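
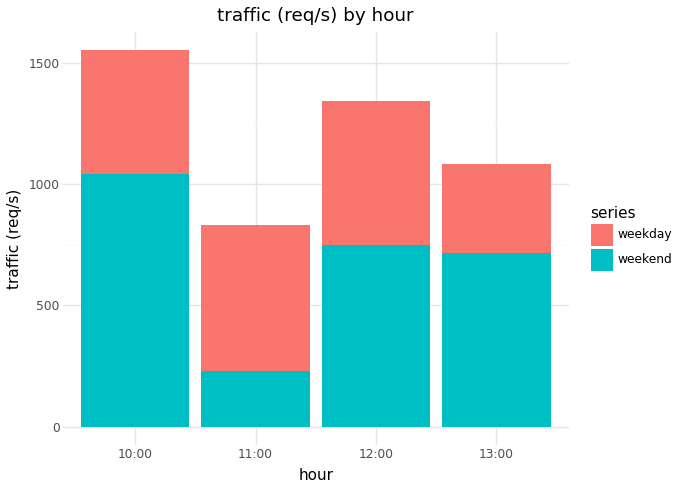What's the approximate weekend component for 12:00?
weekend top ≈ 800, bottom ≈ 0; segment ≈ 800.

≈ 800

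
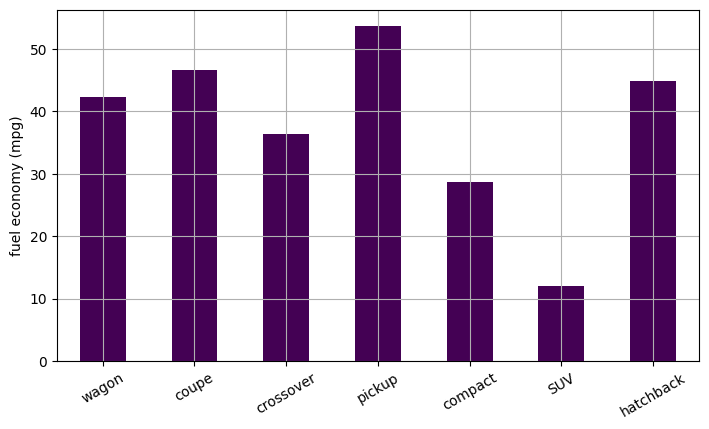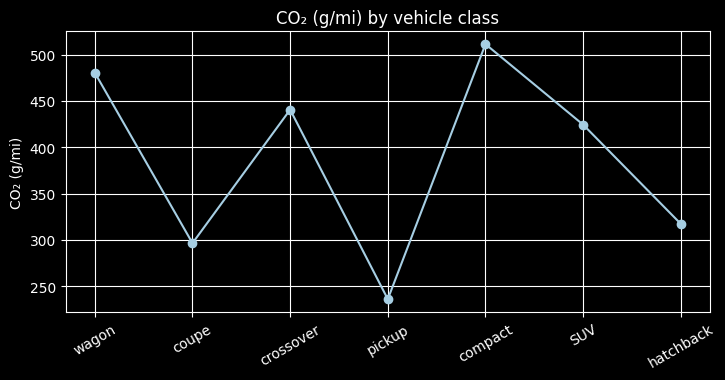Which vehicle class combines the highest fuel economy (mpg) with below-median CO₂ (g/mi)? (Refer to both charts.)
pickup

Chart 2 median CO₂ (g/mi) ≈ 400; below-median vehicle classes: coupe, pickup, hatchback. Among those, pickup has the highest fuel economy (mpg) (≈ 55).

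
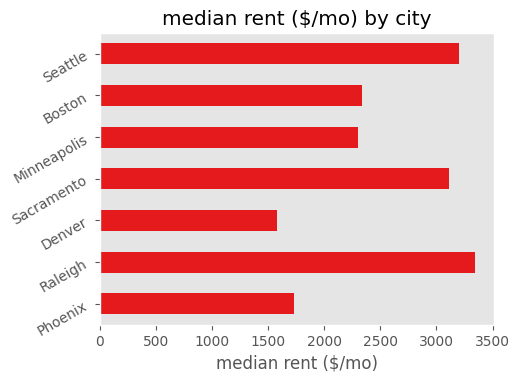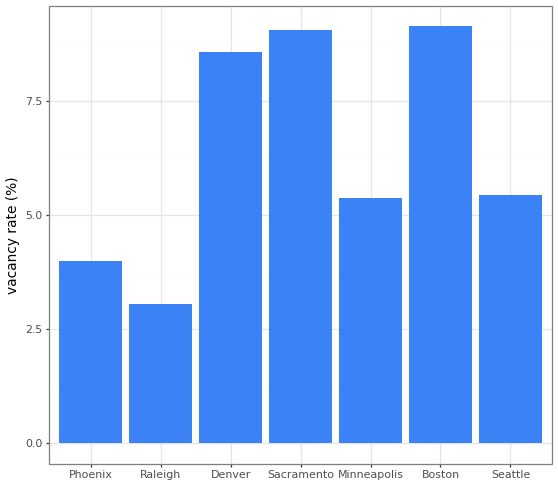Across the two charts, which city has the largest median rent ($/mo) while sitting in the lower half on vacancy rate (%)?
Chart 2 median vacancy rate (%) ≈ 5; below-median cities: Phoenix, Raleigh, Minneapolis. Among those, Raleigh has the highest median rent ($/mo) (≈ 3500).

Raleigh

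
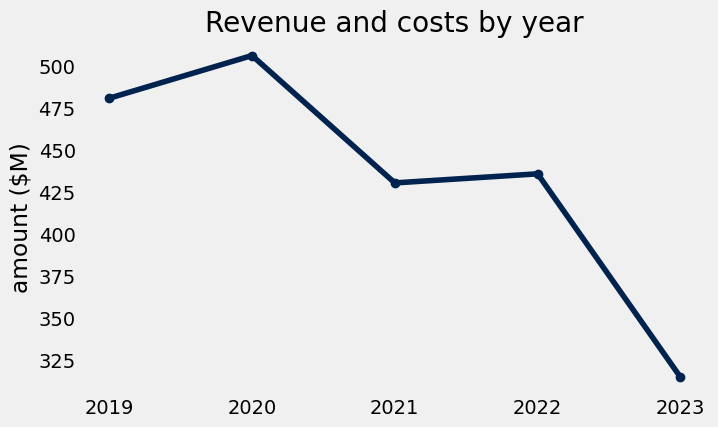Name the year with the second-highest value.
Top 3: 2020 ≈ 500, 2019 ≈ 480, 2022 ≈ 440.

2019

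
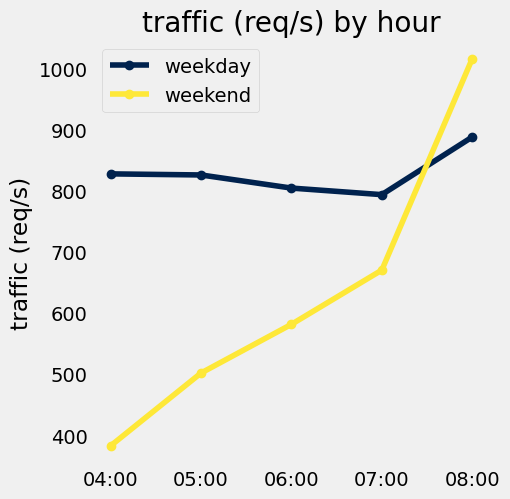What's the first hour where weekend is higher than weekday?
08:00

07:00: weekend ≈ 700 vs weekday ≈ 800 (not yet); 08:00: weekend ≈ 1000 vs weekday ≈ 900 (first crossover).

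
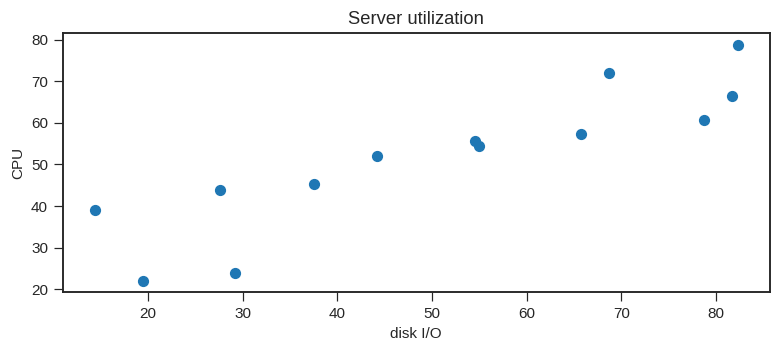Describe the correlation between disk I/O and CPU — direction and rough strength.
Points are positively correlated; strong (|r| ≈ 0.9).

positive, strong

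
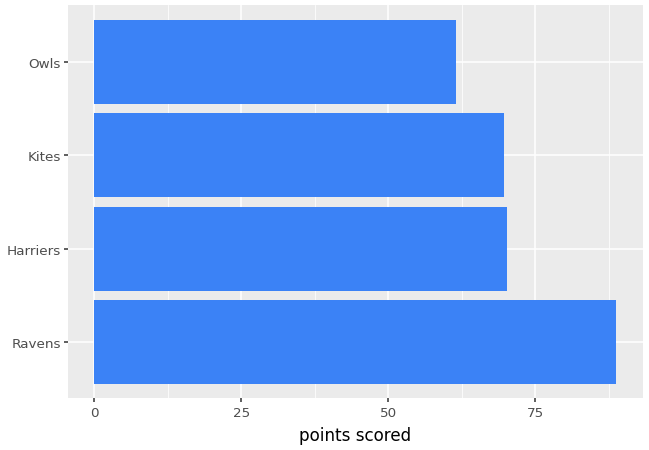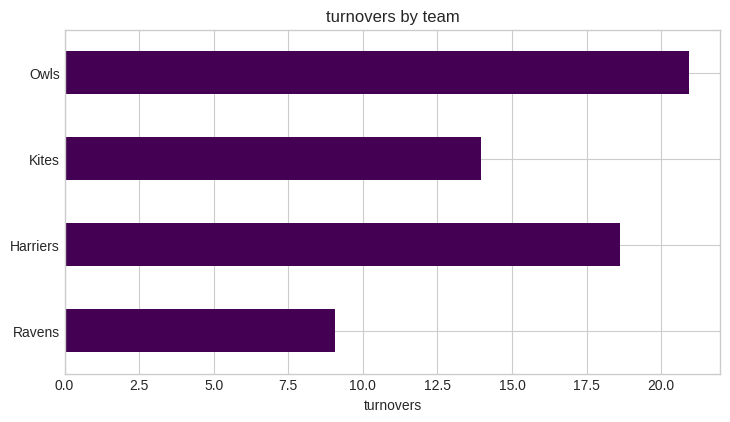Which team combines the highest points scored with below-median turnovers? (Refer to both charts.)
Ravens

Chart 2 median turnovers ≈ 16; below-median teams: Ravens, Kites. Among those, Ravens has the highest points scored (≈ 90).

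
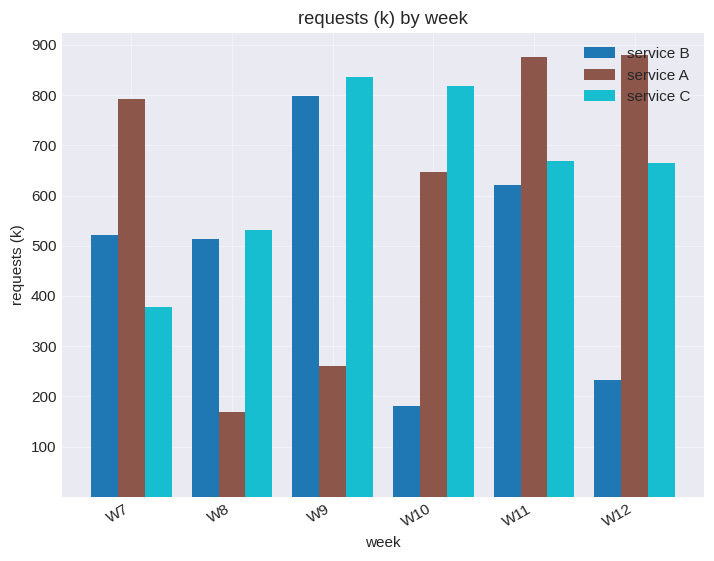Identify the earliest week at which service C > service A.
W7: service C ≈ 400 vs service A ≈ 800 (not yet); W8: service C ≈ 500 vs service A ≈ 200 (first crossover).

W8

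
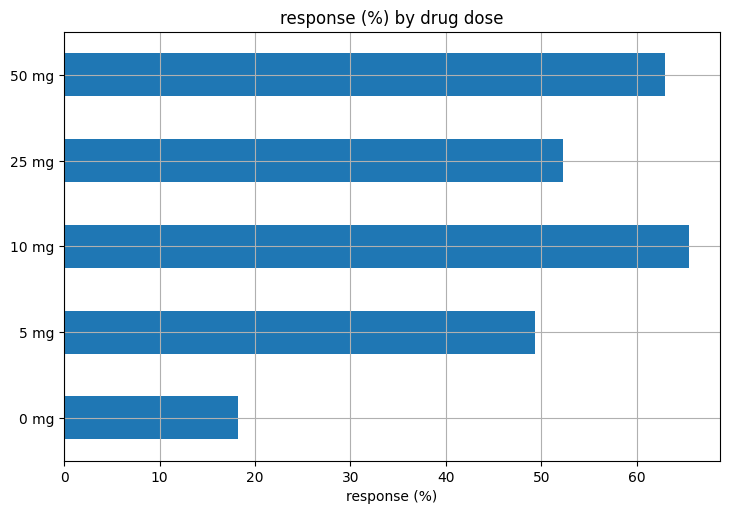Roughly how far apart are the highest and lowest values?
Max 10 mg ≈ 70, min 0 mg ≈ 20; range ≈ 50.

≈ 50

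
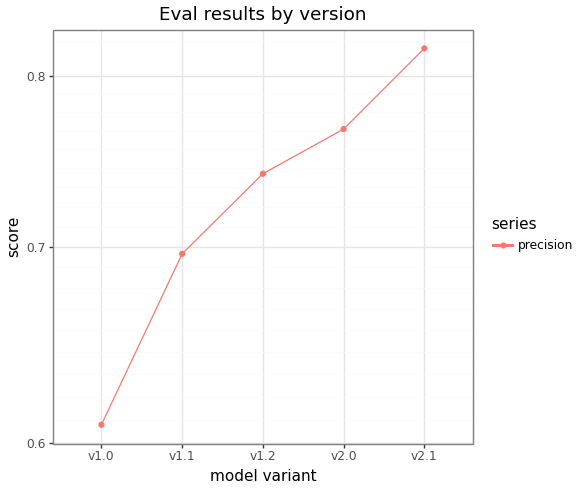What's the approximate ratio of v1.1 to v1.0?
≈ 1.17×

v1.1 ≈ 0.70, v1.0 ≈ 0.60; 0.70/0.60 ≈ 1.17.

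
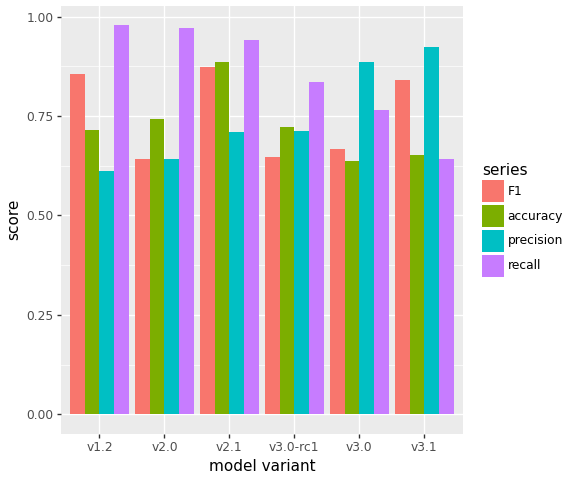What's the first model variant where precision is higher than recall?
v3.0

v3.0-rc1: precision ≈ 0.7 vs recall ≈ 0.8 (not yet); v3.0: precision ≈ 0.9 vs recall ≈ 0.8 (first crossover).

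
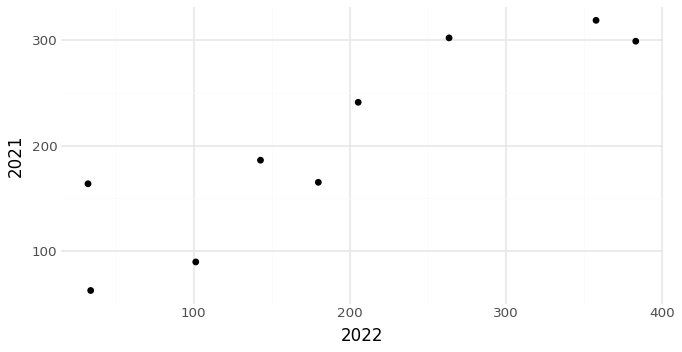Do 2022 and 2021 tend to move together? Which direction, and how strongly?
Points are positively correlated; strong (|r| ≈ 0.9).

positive, strong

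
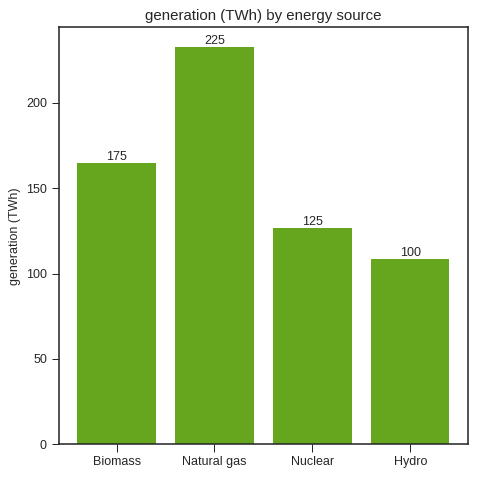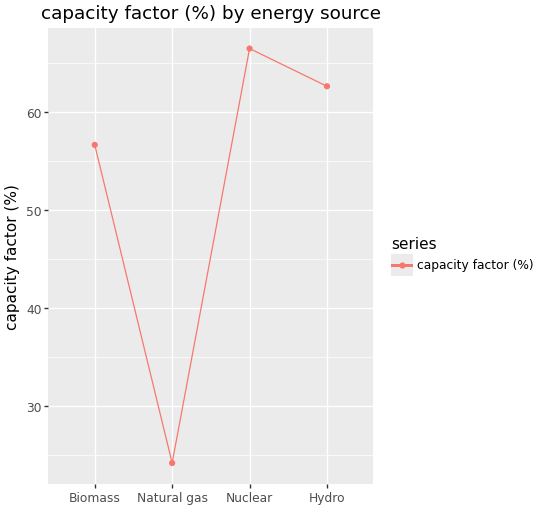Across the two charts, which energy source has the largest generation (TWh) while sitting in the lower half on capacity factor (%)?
Natural gas

Chart 2 median capacity factor (%) ≈ 60; below-median energy sources: Biomass, Natural gas. Among those, Natural gas has the highest generation (TWh) (≈ 225).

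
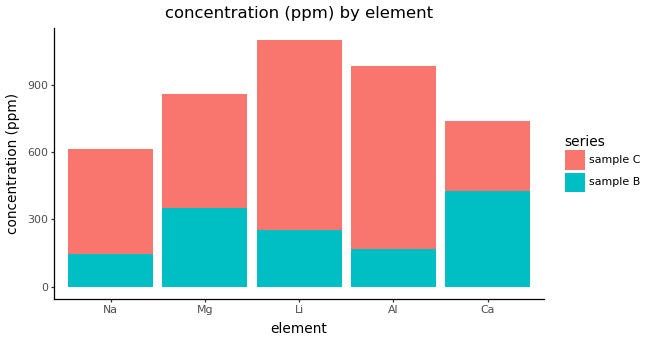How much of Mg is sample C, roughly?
sample C top ≈ 900, bottom ≈ 400; segment ≈ 500.

≈ 500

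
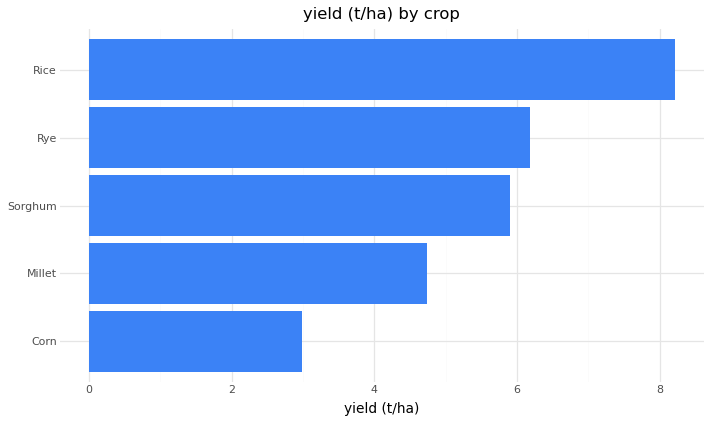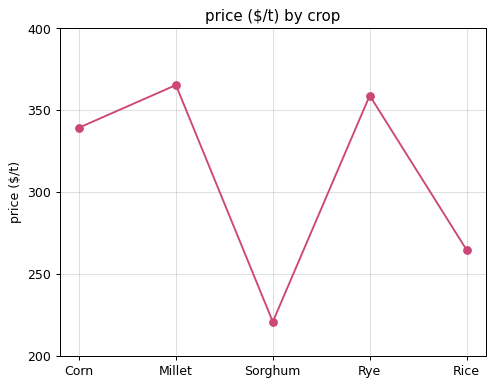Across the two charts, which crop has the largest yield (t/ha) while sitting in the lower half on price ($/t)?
Rice

Chart 2 median price ($/t) ≈ 350; below-median crops: Sorghum, Rice. Among those, Rice has the highest yield (t/ha) (≈ 8).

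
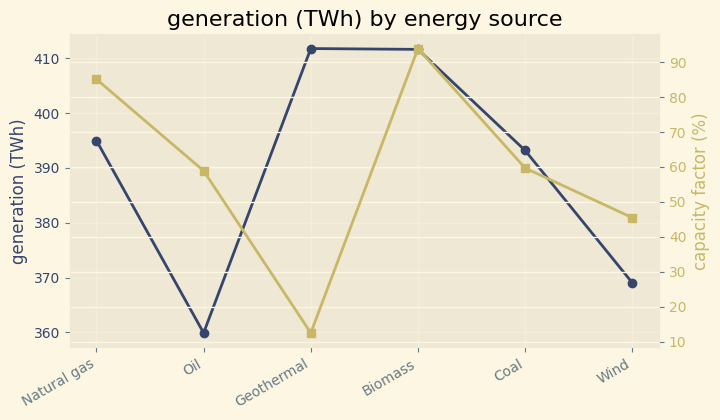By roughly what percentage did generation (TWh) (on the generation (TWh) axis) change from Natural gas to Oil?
Natural gas ≈ 395, Oil ≈ 360; (360 − 395) / 395 ≈ -8.9%.

≈ -8.9%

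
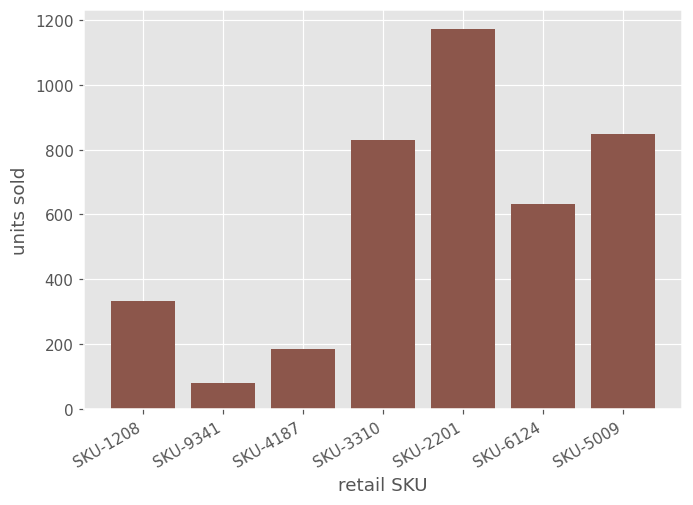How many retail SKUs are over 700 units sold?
Above 700: SKU-3310, SKU-2201, SKU-5009.

3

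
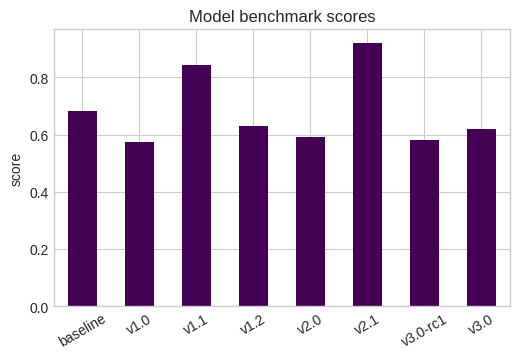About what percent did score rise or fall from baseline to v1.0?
≈ -14.3%

baseline ≈ 0.7, v1.0 ≈ 0.6; (0.6 − 0.7) / 0.7 ≈ -14.3%.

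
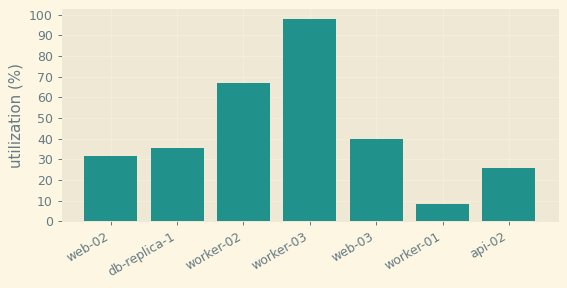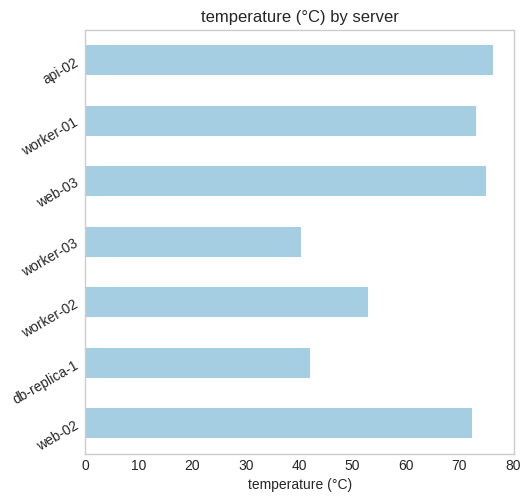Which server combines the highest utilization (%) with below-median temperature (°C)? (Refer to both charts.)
Chart 2 median temperature (°C) ≈ 70; below-median servers: db-replica-1, worker-02, worker-03. Among those, worker-03 has the highest utilization (%) (≈ 100).

worker-03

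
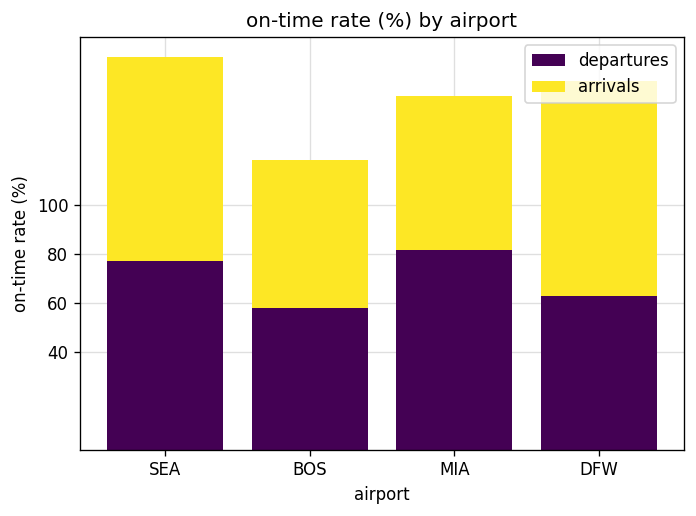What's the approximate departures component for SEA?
departures top ≈ 80, bottom ≈ 0; segment ≈ 80.

≈ 80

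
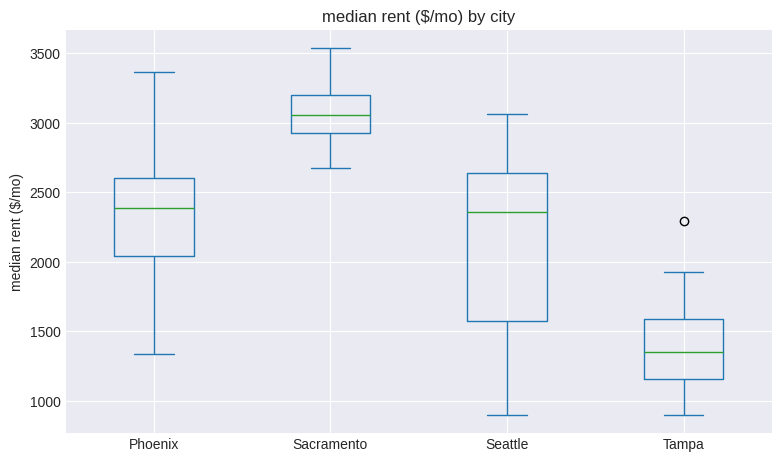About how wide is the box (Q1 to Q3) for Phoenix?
Q3 ≈ 2600, Q1 ≈ 2000; IQR ≈ 600.

≈ 600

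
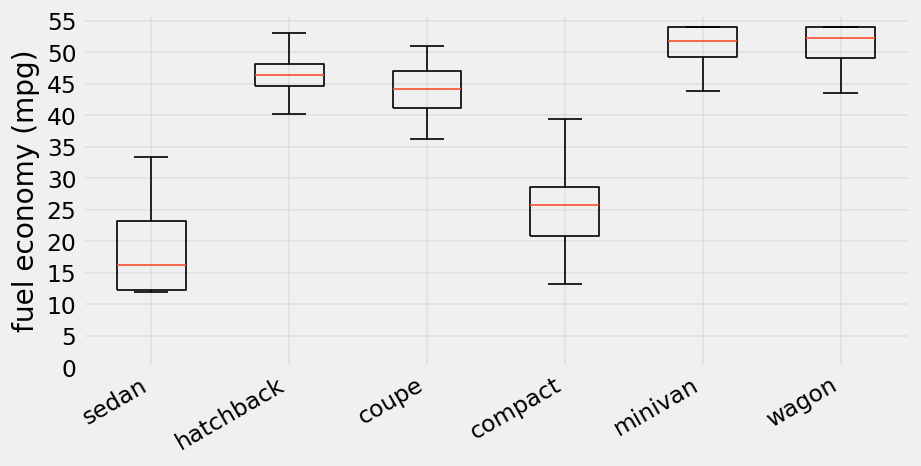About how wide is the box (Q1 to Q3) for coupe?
Q3 ≈ 45, Q1 ≈ 40; IQR ≈ 5.

≈ 5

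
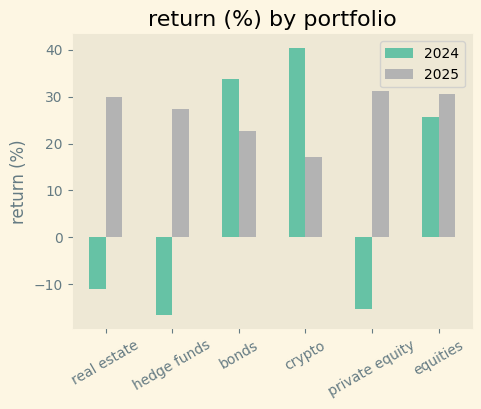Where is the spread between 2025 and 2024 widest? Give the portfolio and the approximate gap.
private equity, ≈ 45 %

private equity: 2025 ≈ 30, 2024 ≈ -15 → gap ≈ 45. Next-largest (hedge funds) is only ≈ 40.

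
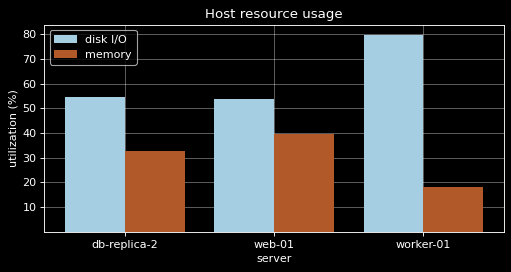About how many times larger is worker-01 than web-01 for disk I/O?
≈ 1.6×

worker-01 ≈ 80, web-01 ≈ 50; 80/50 ≈ 1.6.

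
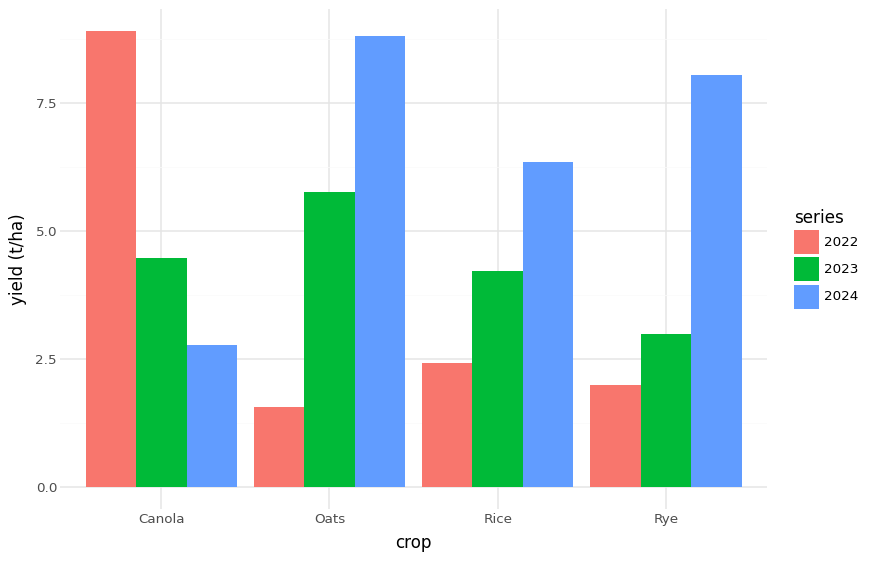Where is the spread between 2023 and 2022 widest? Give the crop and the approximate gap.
Canola: 2023 ≈ 4, 2022 ≈ 9 → gap ≈ 5. Next-largest (Oats) is only ≈ 4.

Canola, ≈ 5 t/ha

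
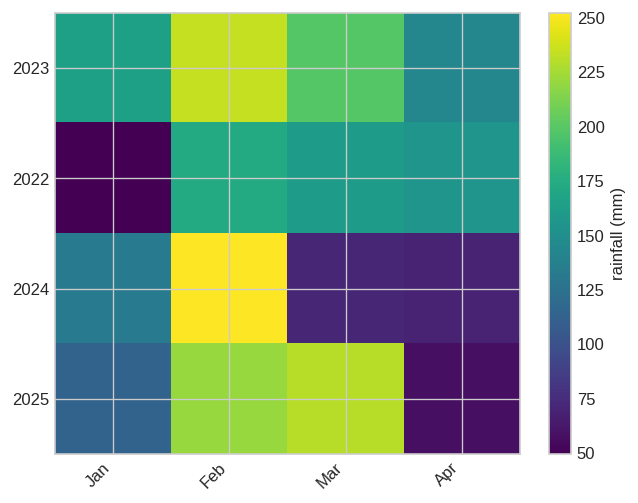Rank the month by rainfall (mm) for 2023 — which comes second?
Top 3 for 2023: Feb ≈ 240, Mar ≈ 200, Jan ≈ 160.

Mar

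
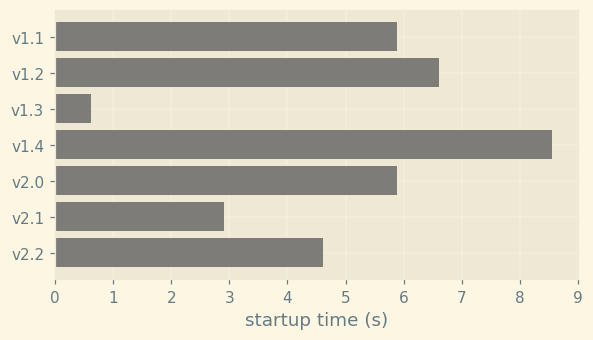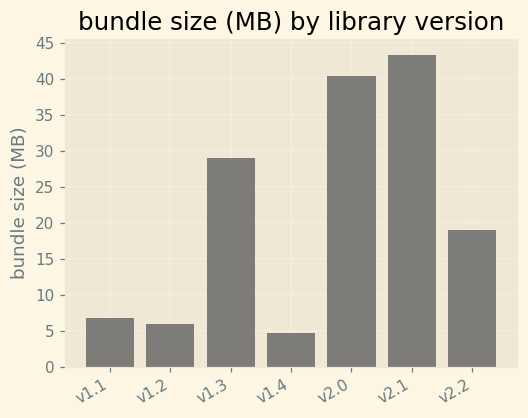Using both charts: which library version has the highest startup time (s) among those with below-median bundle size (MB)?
v1.4

Chart 2 median bundle size (MB) ≈ 20; below-median library versions: v1.1, v1.2, v1.4. Among those, v1.4 has the highest startup time (s) (≈ 9).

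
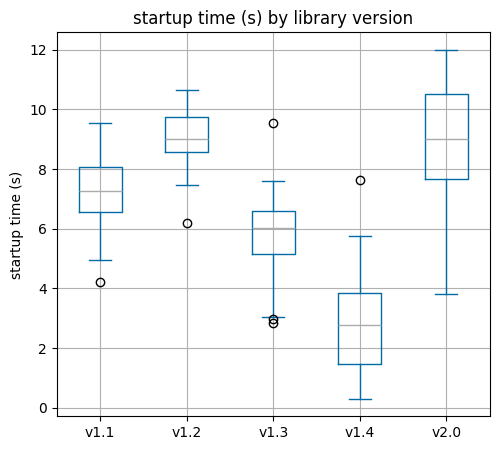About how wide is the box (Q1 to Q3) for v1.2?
Q3 ≈ 10, Q1 ≈ 9; IQR ≈ 1.

≈ 1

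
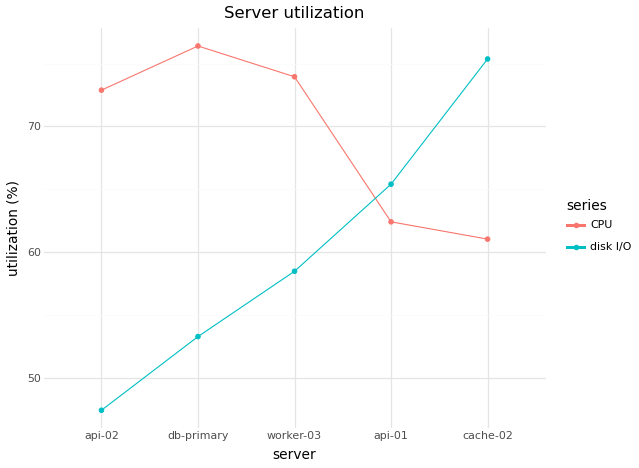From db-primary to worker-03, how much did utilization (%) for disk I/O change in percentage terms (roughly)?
db-primary ≈ 55, worker-03 ≈ 60; (60 − 55) / 55 ≈ +9.1%.

≈ +9.1%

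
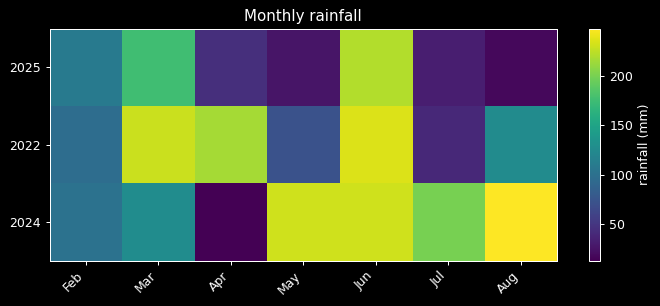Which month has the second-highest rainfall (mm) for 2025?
Top 3 for 2025: Jun ≈ 220, Mar ≈ 180, Feb ≈ 100.

Mar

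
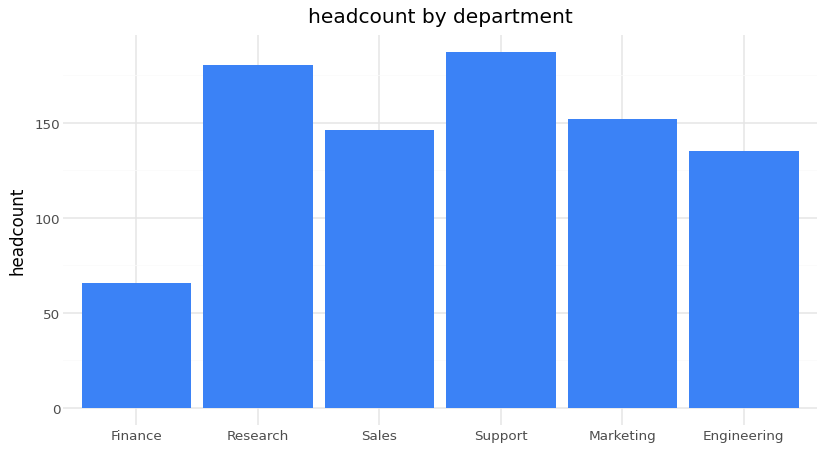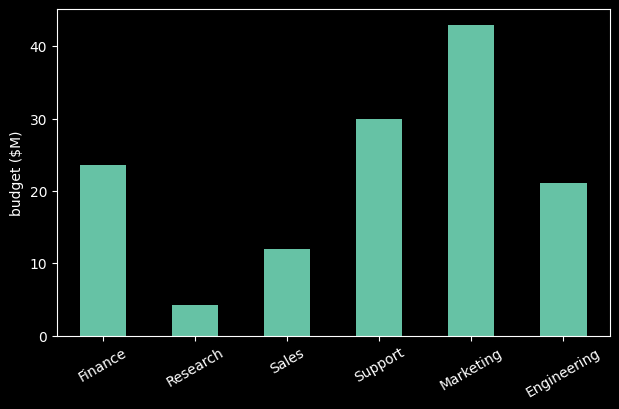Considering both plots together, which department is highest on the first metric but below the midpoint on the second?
Chart 2 median budget ($M) ≈ 20; below-median departments: Research, Sales, Engineering. Among those, Research has the highest headcount (≈ 180).

Research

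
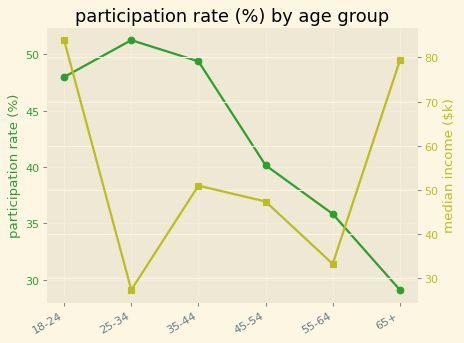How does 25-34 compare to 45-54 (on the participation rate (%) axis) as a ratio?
≈ 1.3×

25-34 ≈ 52, 45-54 ≈ 40; 52/40 ≈ 1.3.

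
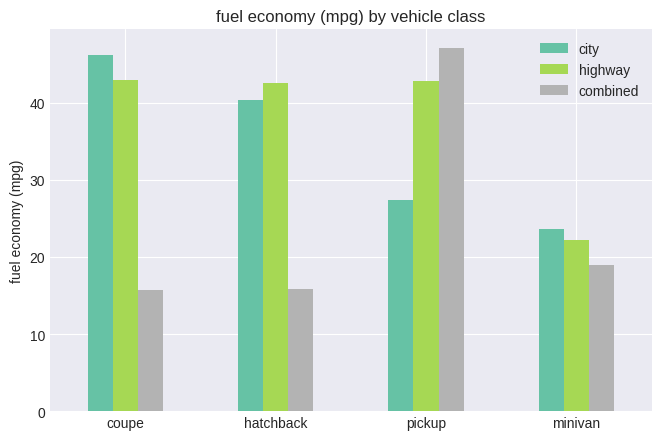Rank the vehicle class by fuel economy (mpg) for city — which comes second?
hatchback

Top 3 for city: coupe ≈ 45, hatchback ≈ 40, pickup ≈ 25.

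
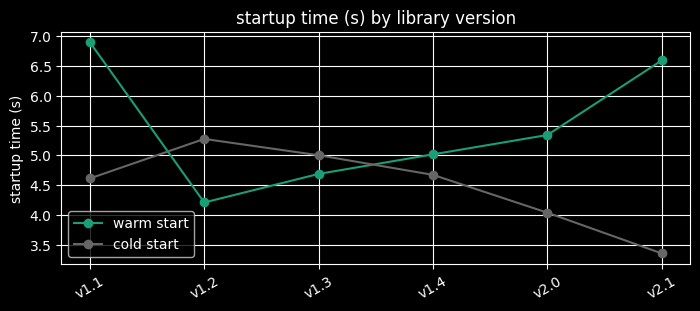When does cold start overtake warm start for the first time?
v1.2

v1.1: cold start ≈ 4.5 vs warm start ≈ 7.0 (not yet); v1.2: cold start ≈ 5.5 vs warm start ≈ 4.0 (first crossover).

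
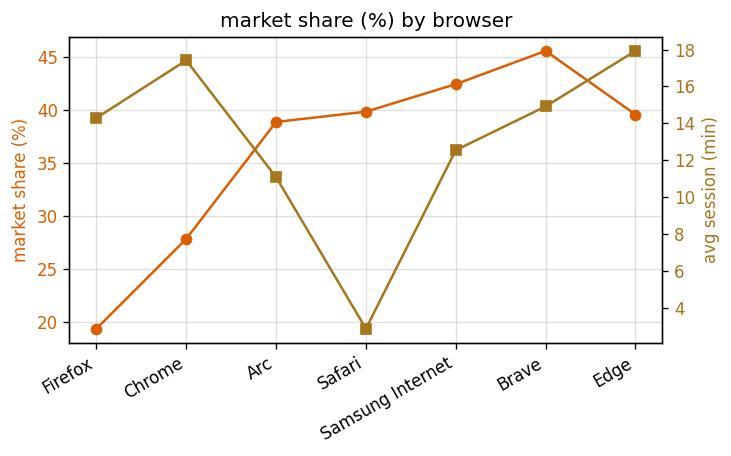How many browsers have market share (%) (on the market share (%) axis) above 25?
Above 25: Chrome, Arc, Safari, Samsung Internet, Brave, Edge.

6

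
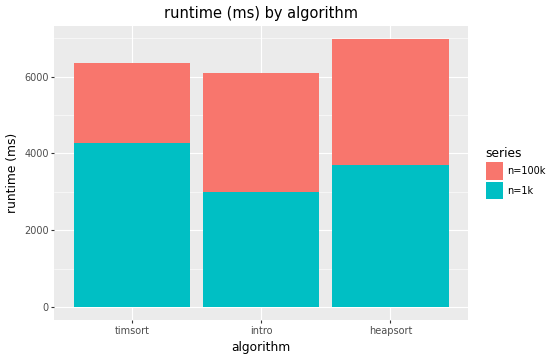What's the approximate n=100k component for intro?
n=100k top ≈ 6000, bottom ≈ 3000; segment ≈ 3000.

≈ 3000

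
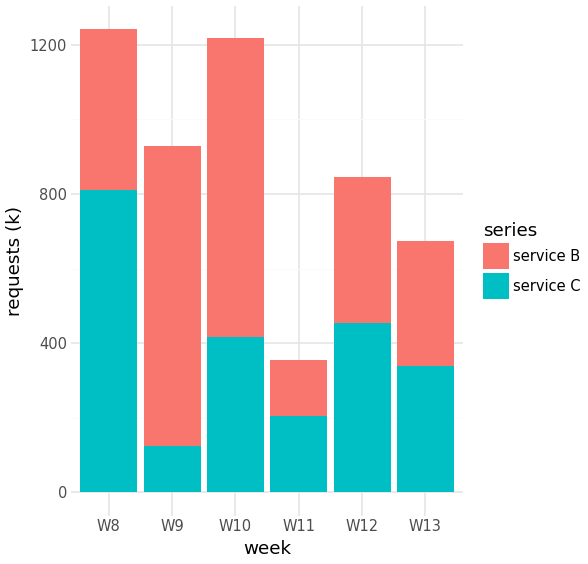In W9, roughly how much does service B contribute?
service B top ≈ 1000, bottom ≈ 200; segment ≈ 800.

≈ 800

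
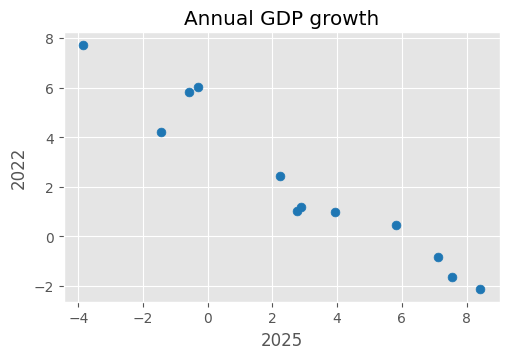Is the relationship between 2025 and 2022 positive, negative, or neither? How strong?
negative, strong

Points are negatively correlated; strong (|r| ≈ 1.0).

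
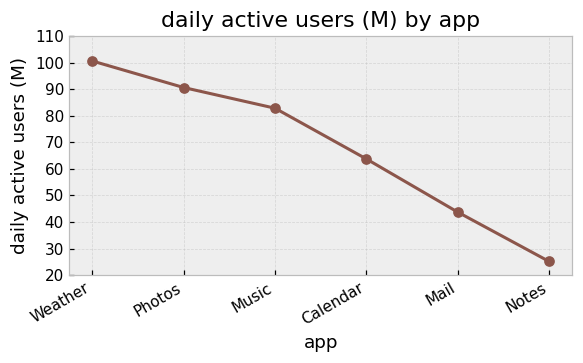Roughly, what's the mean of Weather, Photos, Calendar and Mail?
(100 + 90 + 60 + 40) / 4 ≈ 72.

≈ 72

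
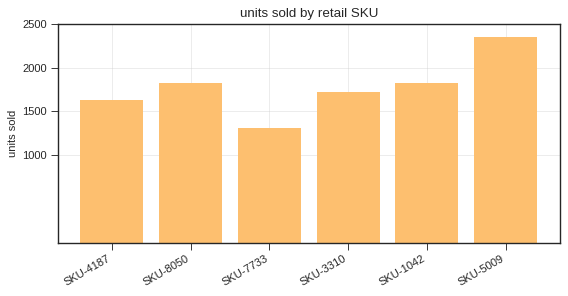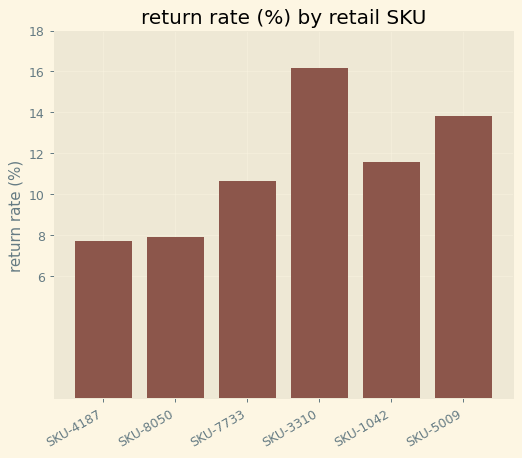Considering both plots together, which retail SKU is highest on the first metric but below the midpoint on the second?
Chart 2 median return rate (%) ≈ 12; below-median retail SKUs: SKU-4187, SKU-8050, SKU-7733. Among those, SKU-8050 has the highest units sold (≈ 2000).

SKU-8050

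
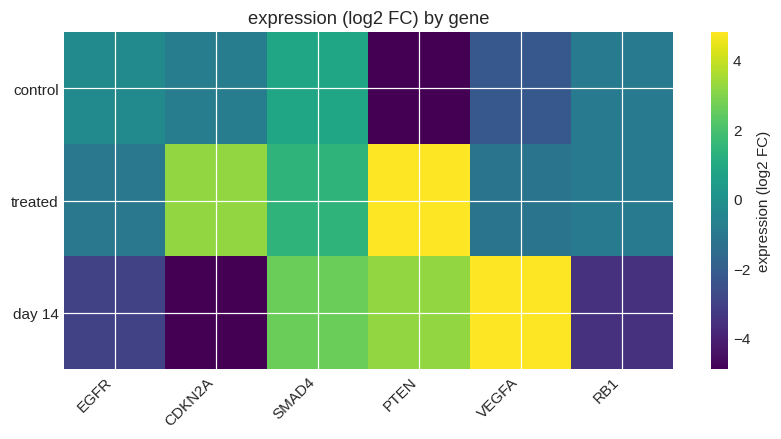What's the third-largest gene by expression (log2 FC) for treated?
SMAD4

Top 4 for treated: PTEN ≈ 5, CDKN2A ≈ 3, SMAD4 ≈ 1, RB1 ≈ -1.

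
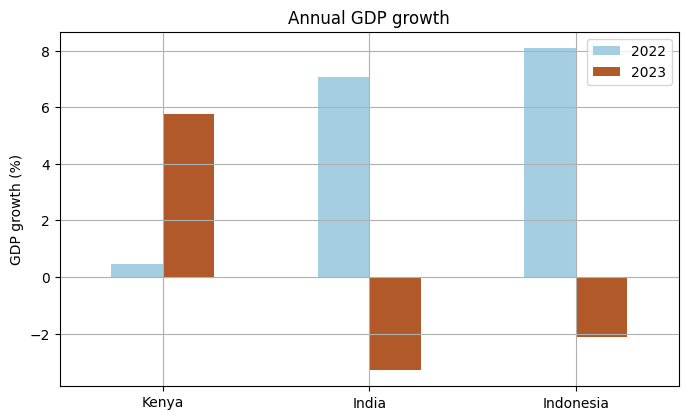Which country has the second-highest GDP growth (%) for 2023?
Top 3 for 2023: Kenya ≈ 6, Indonesia ≈ -2, India ≈ -3.

Indonesia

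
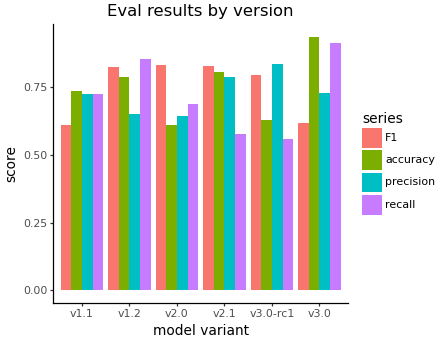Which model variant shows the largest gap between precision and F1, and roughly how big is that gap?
v2.0: precision ≈ 0.6, F1 ≈ 0.8 → gap ≈ 0.2. Next-largest (v1.2) is only ≈ 0.1.

v2.0, ≈ 0.2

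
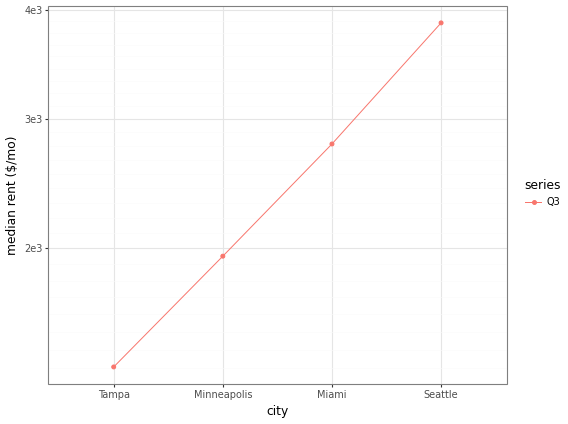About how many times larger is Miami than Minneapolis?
Miami ≈ 2800, Minneapolis ≈ 2400; 2800/2400 ≈ 1.17.

≈ 1.17×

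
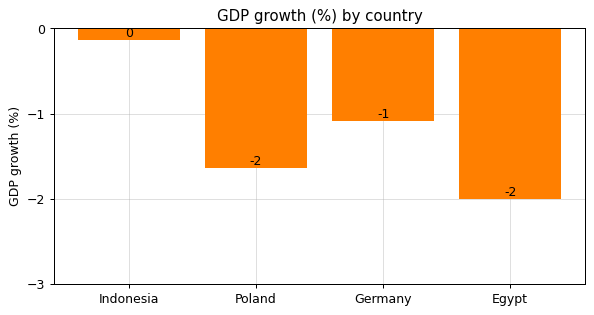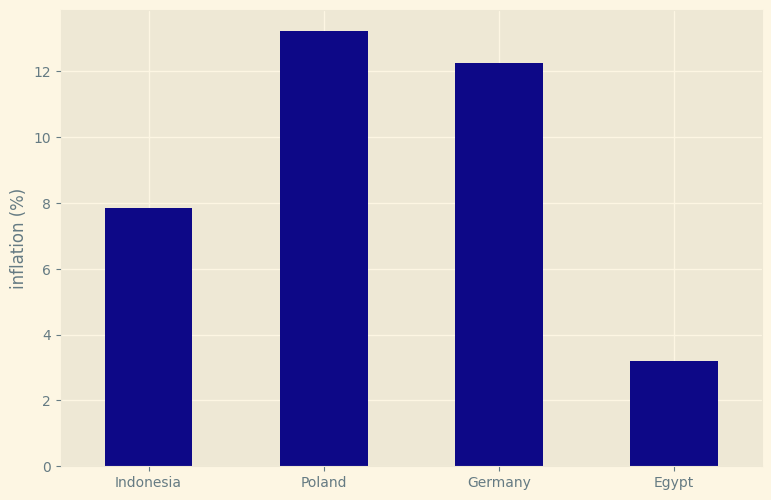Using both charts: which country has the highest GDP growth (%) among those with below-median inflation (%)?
Indonesia

Chart 2 median inflation (%) ≈ 10; below-median countries: Indonesia, Egypt. Among those, Indonesia has the highest GDP growth (%) (≈ 0).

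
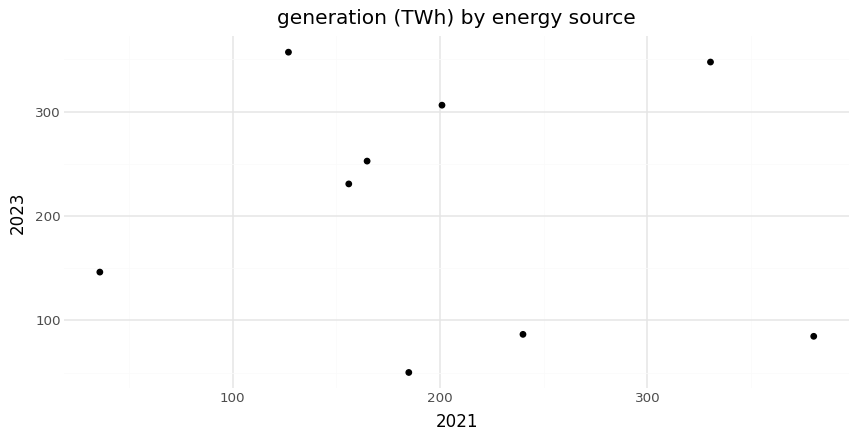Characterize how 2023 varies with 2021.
no clear correlation

Points are roughly uncorrelated; weak (|r| ≈ 0.1).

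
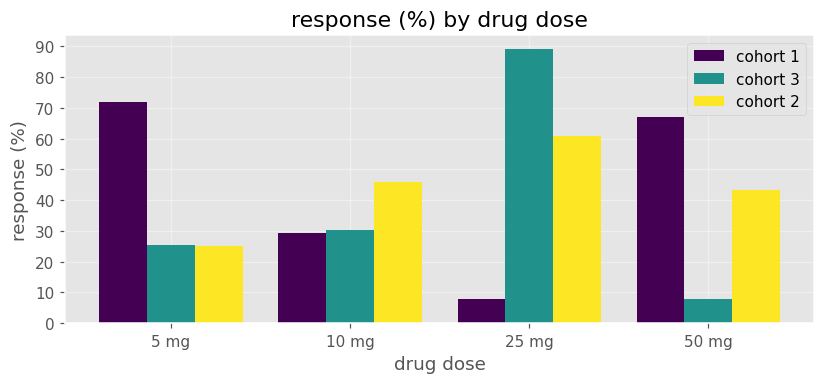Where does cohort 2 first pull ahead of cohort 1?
10 mg

5 mg: cohort 2 ≈ 20 vs cohort 1 ≈ 70 (not yet); 10 mg: cohort 2 ≈ 50 vs cohort 1 ≈ 30 (first crossover).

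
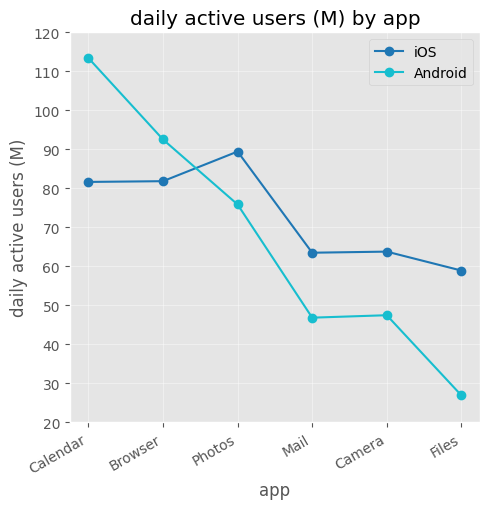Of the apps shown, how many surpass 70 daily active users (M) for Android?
3

Above 70: Calendar, Browser, Photos.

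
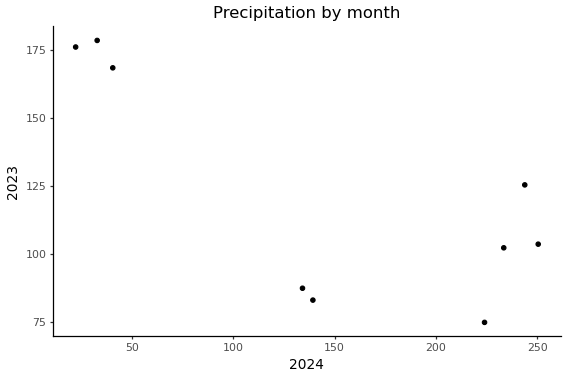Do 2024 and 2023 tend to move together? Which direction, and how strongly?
negative, strong

Points are negatively correlated; strong (|r| ≈ 0.8).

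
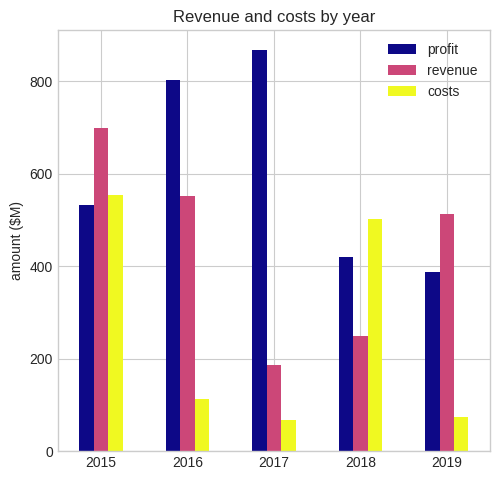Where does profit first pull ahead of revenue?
2015: profit ≈ 500 vs revenue ≈ 700 (not yet); 2016: profit ≈ 800 vs revenue ≈ 600 (first crossover).

2016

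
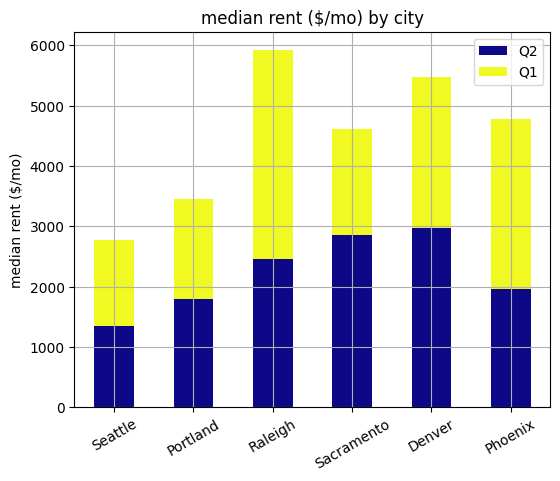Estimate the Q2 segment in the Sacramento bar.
≈ 3000

Q2 top ≈ 3000, bottom ≈ 0; segment ≈ 3000.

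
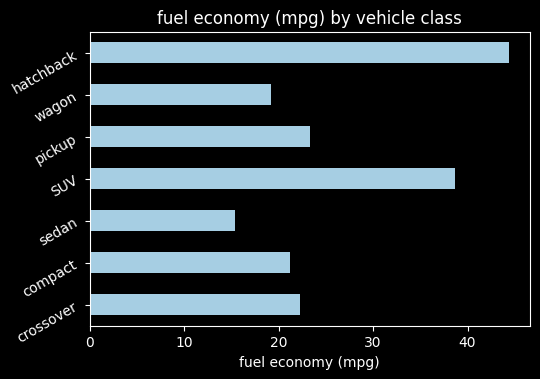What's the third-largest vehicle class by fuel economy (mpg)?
Top 4: hatchback ≈ 45, SUV ≈ 40, pickup ≈ 25, crossover ≈ 20.

pickup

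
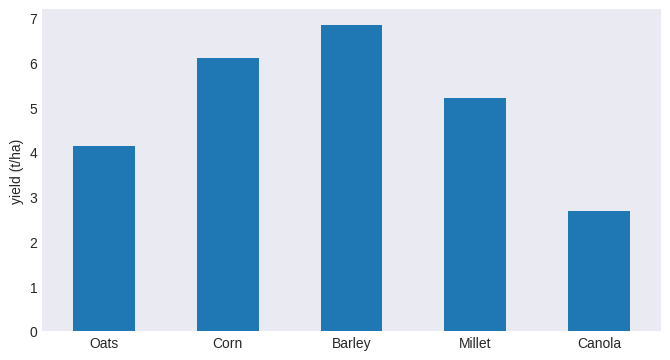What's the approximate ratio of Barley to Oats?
Barley ≈ 7, Oats ≈ 4; 7/4 ≈ 1.75.

≈ 1.75×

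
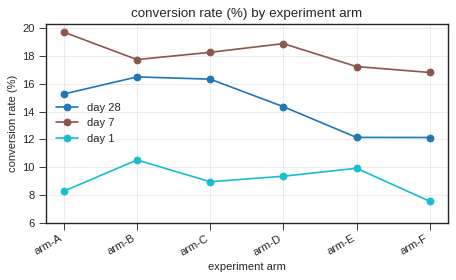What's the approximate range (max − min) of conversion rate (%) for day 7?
≈ 4

Max arm-A ≈ 20, min arm-F ≈ 16; range ≈ 4.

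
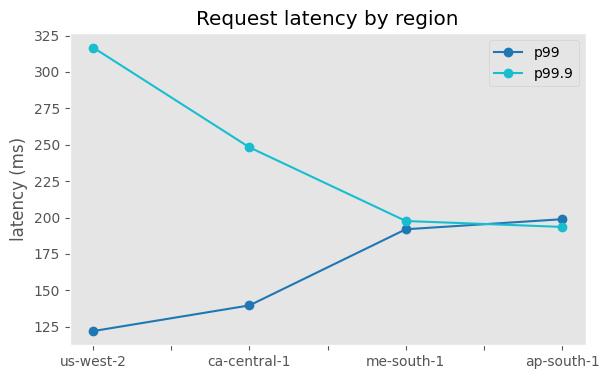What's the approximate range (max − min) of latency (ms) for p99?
Max ap-south-1 ≈ 200, min us-west-2 ≈ 120; range ≈ 80.

≈ 80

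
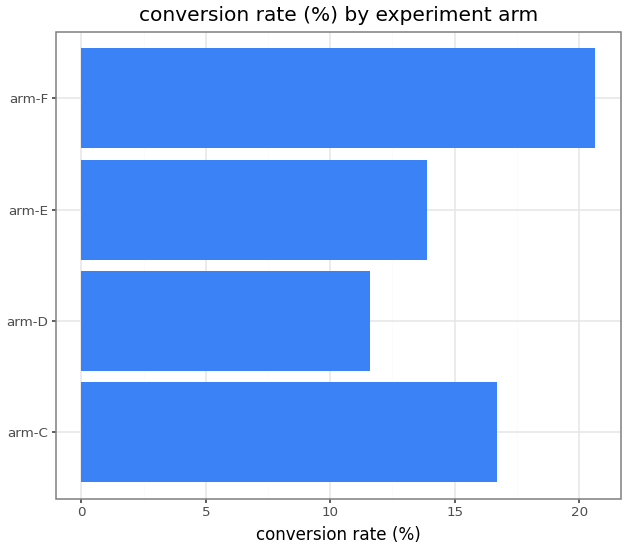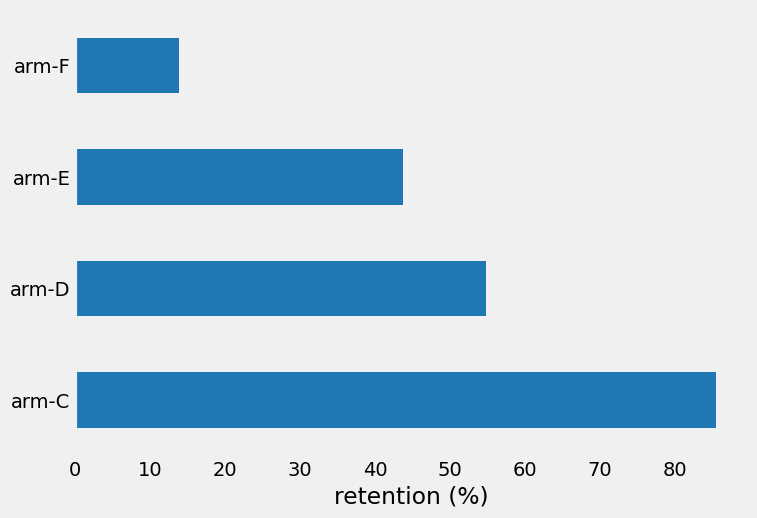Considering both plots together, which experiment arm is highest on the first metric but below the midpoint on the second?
Chart 2 median retention (%) ≈ 50; below-median experiment arms: arm-E, arm-F. Among those, arm-F has the highest conversion rate (%) (≈ 20).

arm-F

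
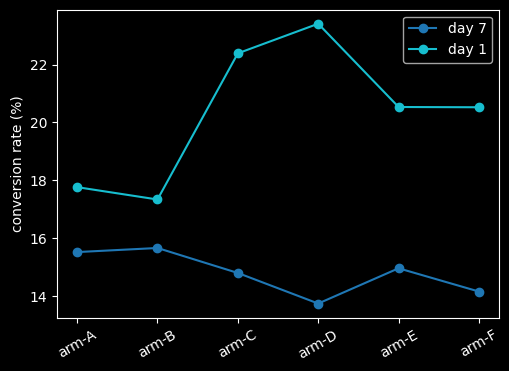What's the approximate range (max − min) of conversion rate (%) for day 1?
Max arm-D ≈ 23, min arm-B ≈ 17; range ≈ 6.

≈ 6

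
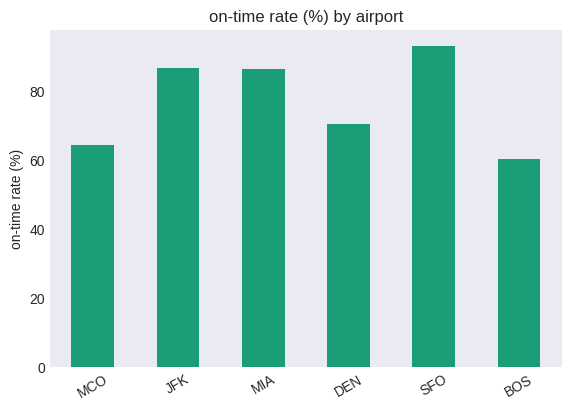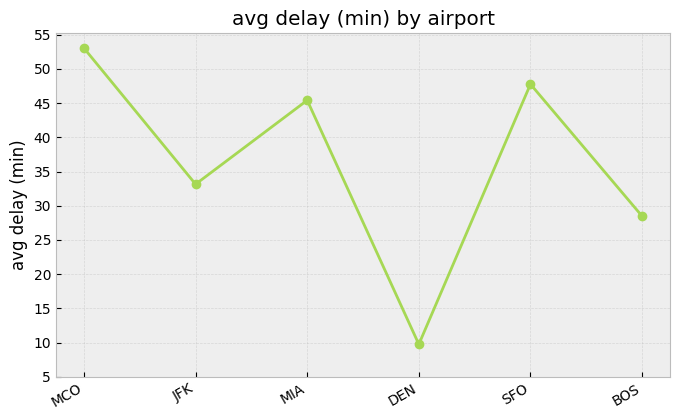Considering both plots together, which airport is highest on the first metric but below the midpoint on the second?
Chart 2 median avg delay (min) ≈ 40; below-median airports: JFK, DEN, BOS. Among those, JFK has the highest on-time rate (%) (≈ 90).

JFK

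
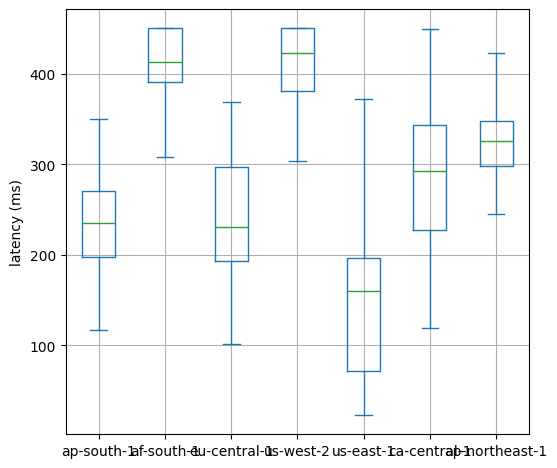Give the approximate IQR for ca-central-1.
≈ 125

Q3 ≈ 350, Q1 ≈ 225; IQR ≈ 125.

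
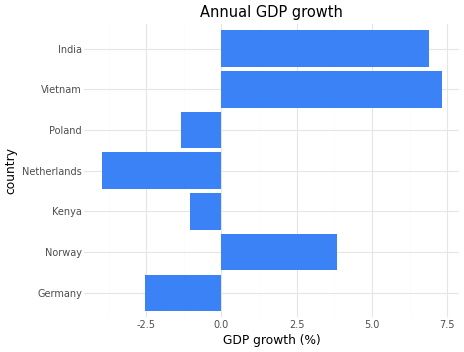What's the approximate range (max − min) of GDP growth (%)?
≈ 11

Max Vietnam ≈ 7, min Netherlands ≈ -4; range ≈ 11.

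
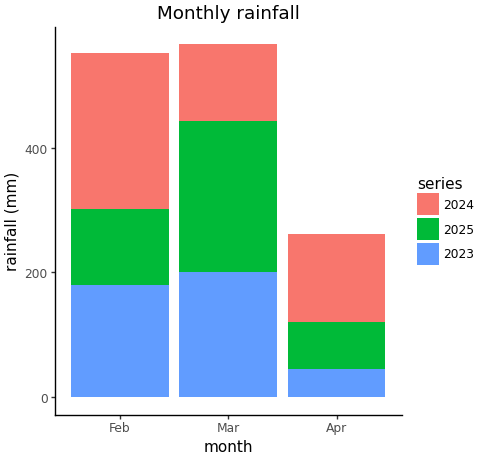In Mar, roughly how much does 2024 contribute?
≈ 100

2024 top ≈ 550, bottom ≈ 450; segment ≈ 100.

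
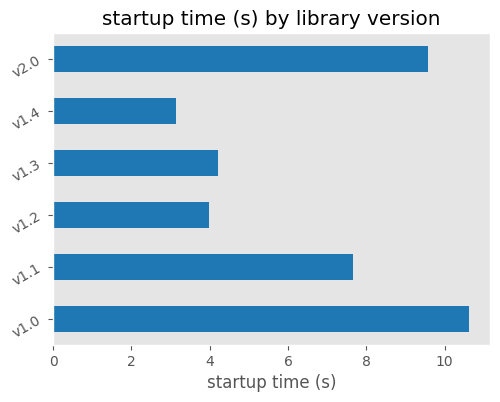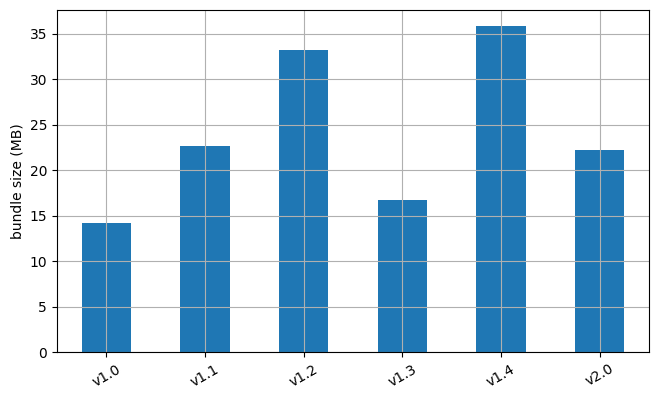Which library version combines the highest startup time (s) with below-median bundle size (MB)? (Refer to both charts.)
Chart 2 median bundle size (MB) ≈ 20; below-median library versions: v1.0, v1.3, v2.0. Among those, v1.0 has the highest startup time (s) (≈ 11).

v1.0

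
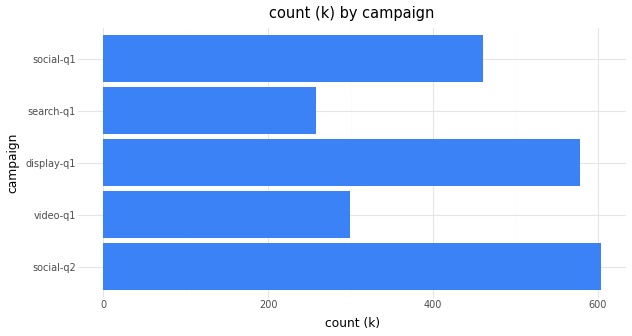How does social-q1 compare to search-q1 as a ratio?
social-q1 ≈ 500, search-q1 ≈ 300; 500/300 ≈ 1.67.

≈ 1.67×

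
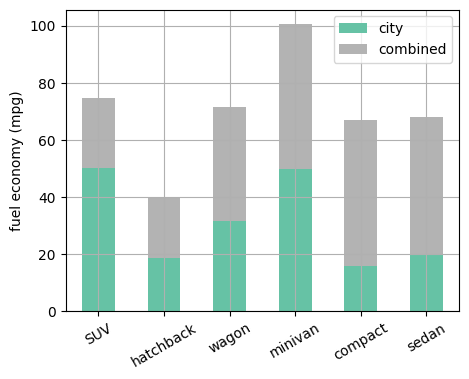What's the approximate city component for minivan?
≈ 50

city top ≈ 50, bottom ≈ 0; segment ≈ 50.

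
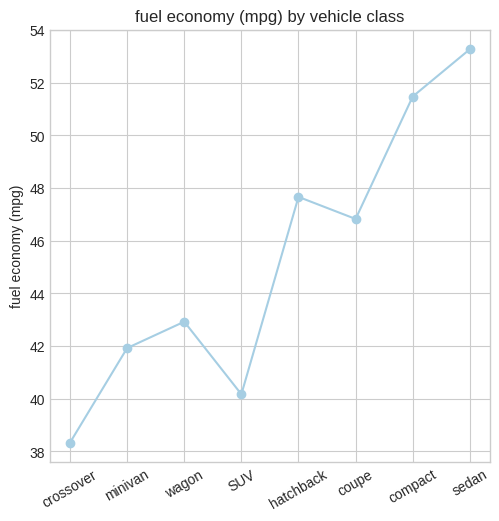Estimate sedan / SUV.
sedan ≈ 54, SUV ≈ 40; 54/40 ≈ 1.35.

≈ 1.35×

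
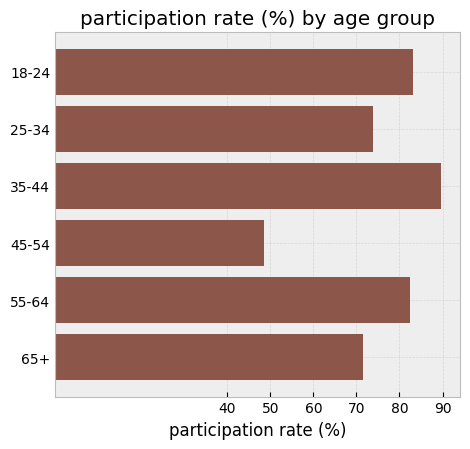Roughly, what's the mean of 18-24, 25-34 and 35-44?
(80 + 70 + 90) / 3 ≈ 80.

≈ 80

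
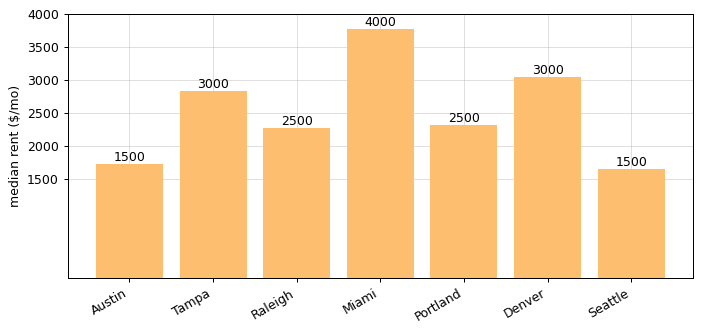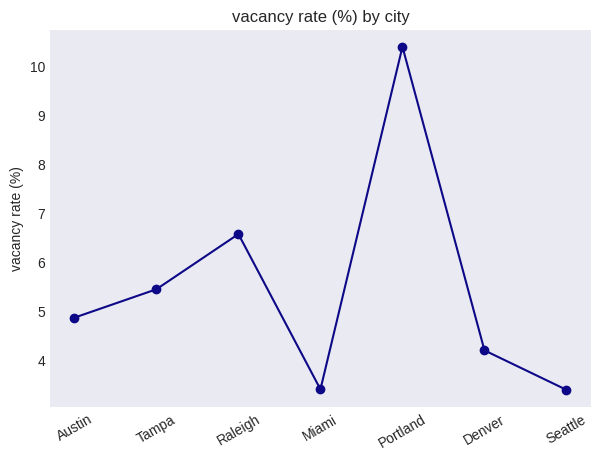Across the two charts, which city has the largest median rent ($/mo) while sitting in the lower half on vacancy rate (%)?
Miami

Chart 2 median vacancy rate (%) ≈ 5; below-median cities: Miami, Denver, Seattle. Among those, Miami has the highest median rent ($/mo) (≈ 4000).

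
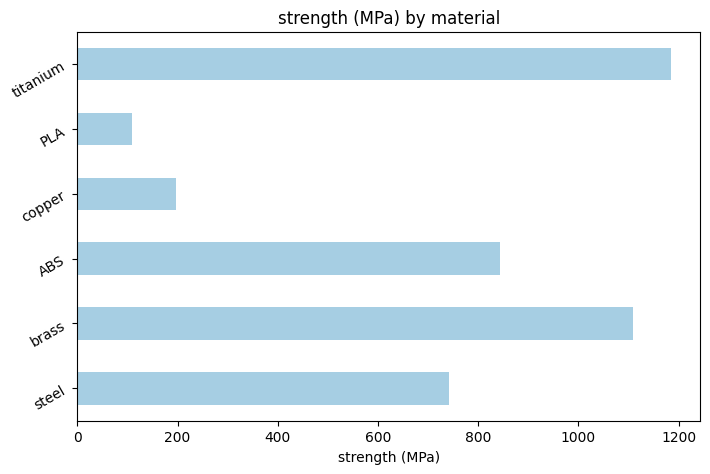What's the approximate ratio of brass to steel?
≈ 1.57×

brass ≈ 1100, steel ≈ 700; 1100/700 ≈ 1.57.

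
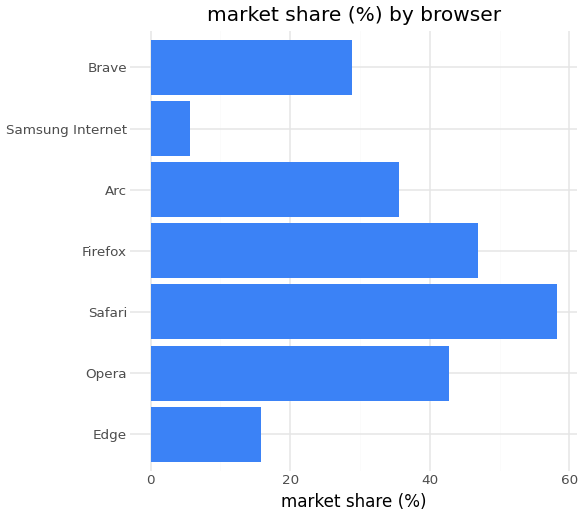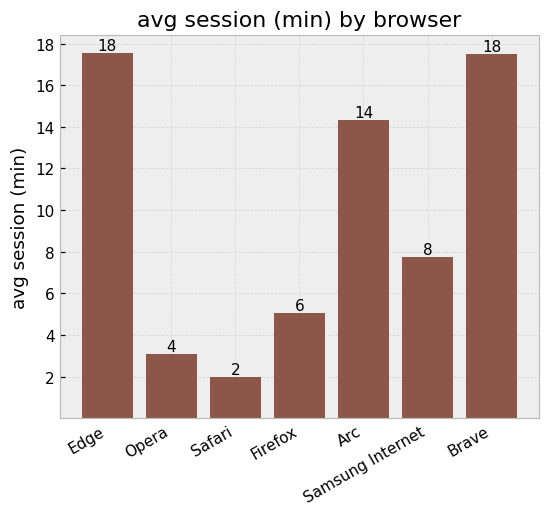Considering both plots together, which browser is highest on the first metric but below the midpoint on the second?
Chart 2 median avg session (min) ≈ 8; below-median browsers: Opera, Safari, Firefox. Among those, Safari has the highest market share (%) (≈ 60).

Safari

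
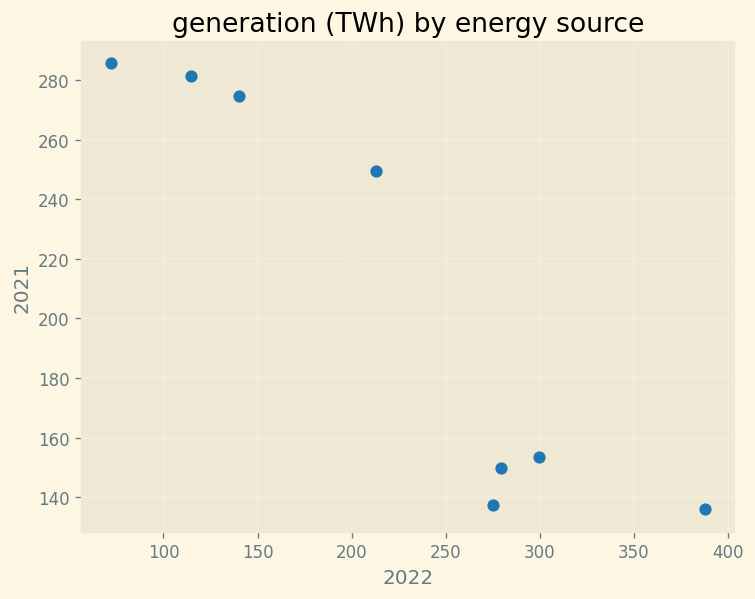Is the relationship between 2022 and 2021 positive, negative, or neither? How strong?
negative, strong

Points are negatively correlated; strong (|r| ≈ 0.9).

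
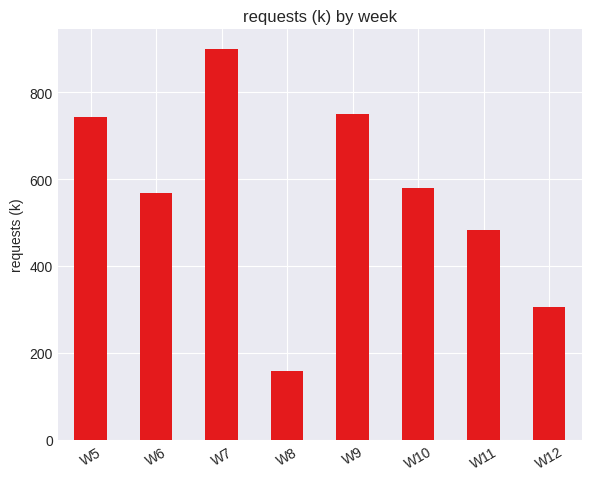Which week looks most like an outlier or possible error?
W8

W8 ≈ 200; the rest sit between ≈ 300 and ≈ 900.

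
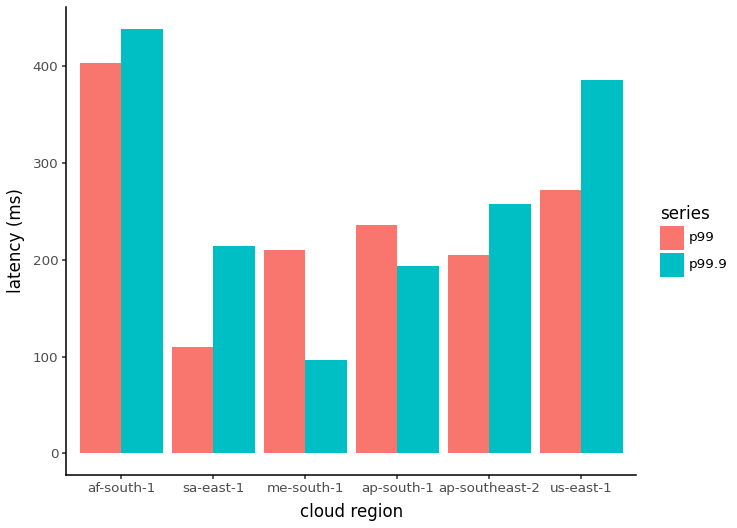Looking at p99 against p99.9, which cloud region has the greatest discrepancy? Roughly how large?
us-east-1: p99 ≈ 250, p99.9 ≈ 400 → gap ≈ 150. Next-largest (me-south-1) is only ≈ 100.

us-east-1, ≈ 150 ms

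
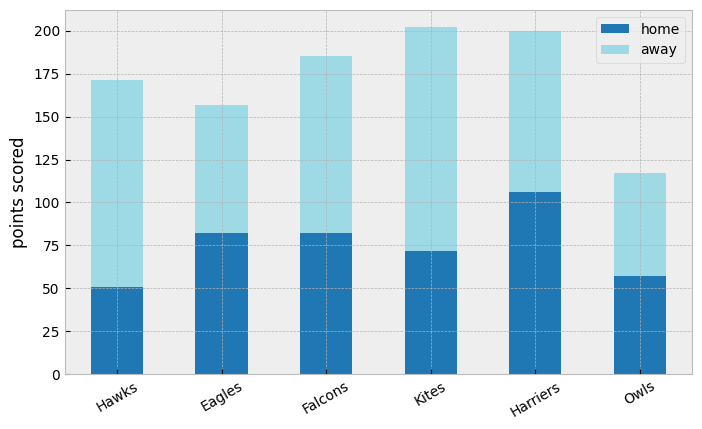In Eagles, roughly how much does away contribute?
≈ 80

away top ≈ 160, bottom ≈ 80; segment ≈ 80.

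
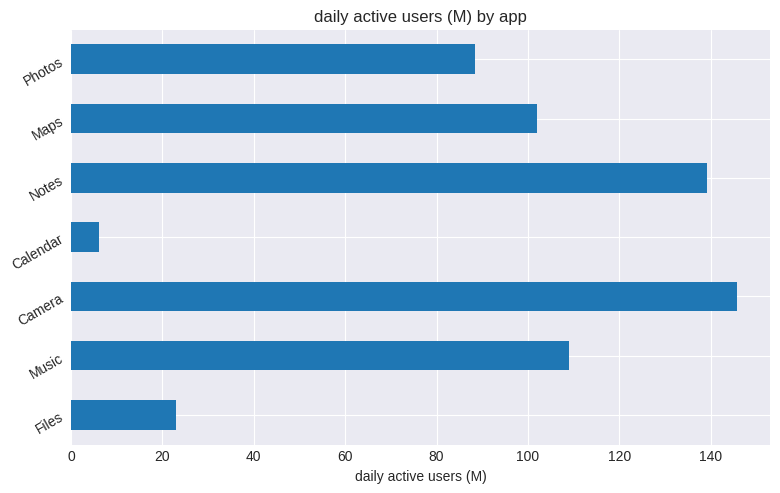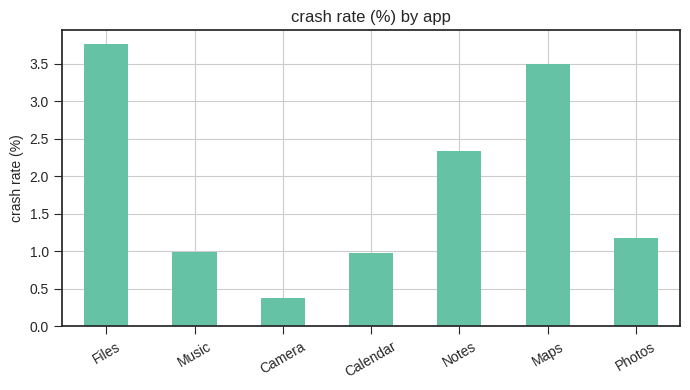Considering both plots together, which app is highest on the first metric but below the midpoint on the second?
Chart 2 median crash rate (%) ≈ 1; below-median apps: Music, Camera, Calendar. Among those, Camera has the highest daily active users (M) (≈ 140).

Camera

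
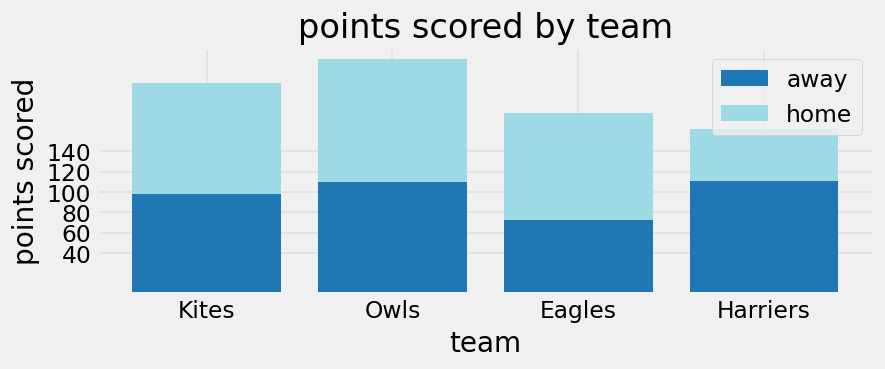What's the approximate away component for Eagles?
≈ 80

away top ≈ 80, bottom ≈ 0; segment ≈ 80.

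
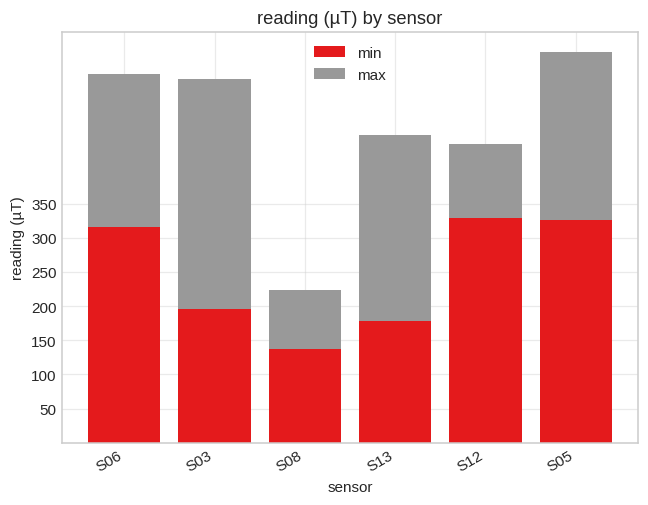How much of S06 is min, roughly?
min top ≈ 300, bottom ≈ 0; segment ≈ 300.

≈ 300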